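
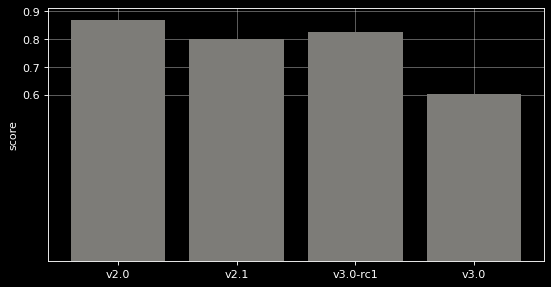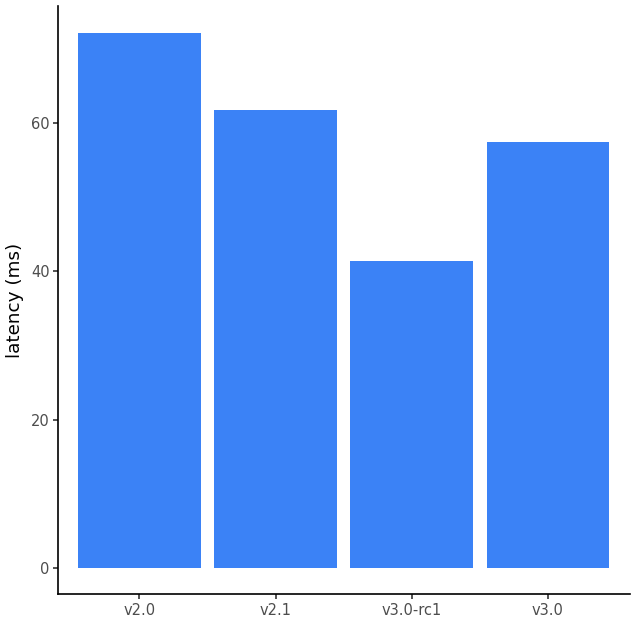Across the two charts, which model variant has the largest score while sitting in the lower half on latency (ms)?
v3.0-rc1

Chart 2 median latency (ms) ≈ 60; below-median model variants: v3.0-rc1, v3.0. Among those, v3.0-rc1 has the highest score (≈ 0.8).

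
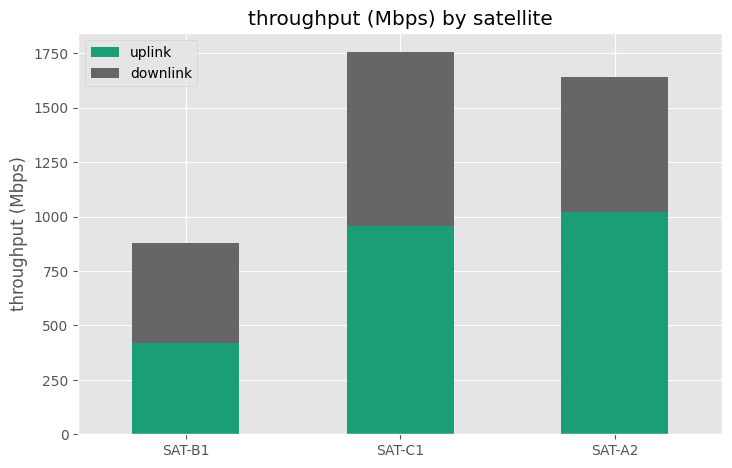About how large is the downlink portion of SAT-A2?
≈ 600

downlink top ≈ 1600, bottom ≈ 1000; segment ≈ 600.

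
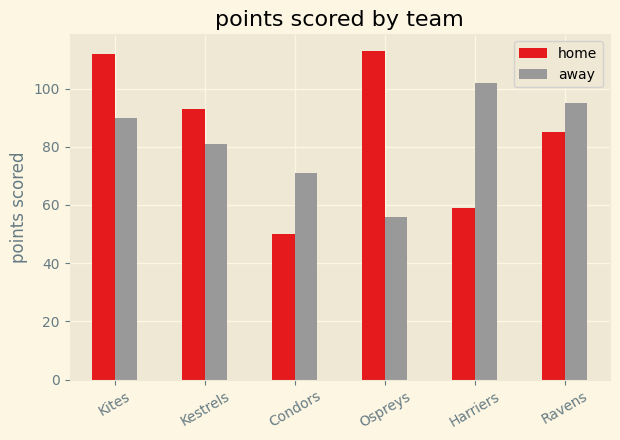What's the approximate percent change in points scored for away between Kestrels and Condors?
≈ -12.5%

Kestrels ≈ 80, Condors ≈ 70; (70 − 80) / 80 ≈ -12.5%.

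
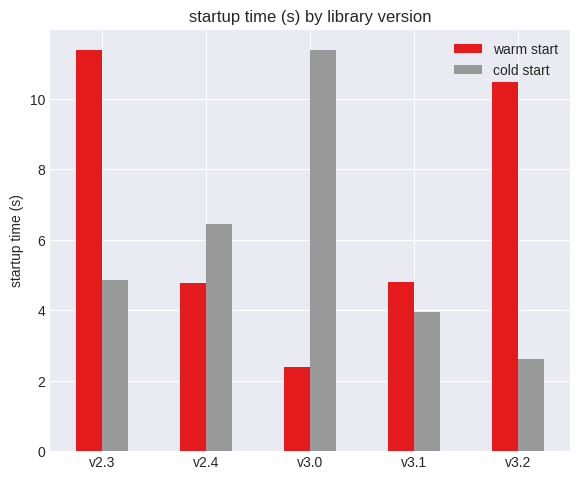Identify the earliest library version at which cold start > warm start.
v2.4

v2.3: cold start ≈ 5 vs warm start ≈ 11 (not yet); v2.4: cold start ≈ 6 vs warm start ≈ 5 (first crossover).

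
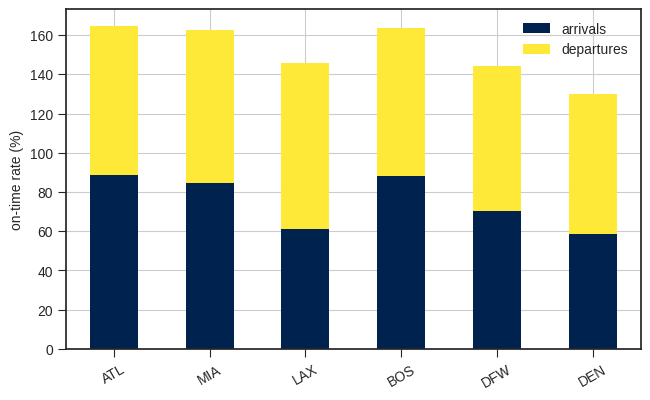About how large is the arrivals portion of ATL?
arrivals top ≈ 80, bottom ≈ 0; segment ≈ 80.

≈ 80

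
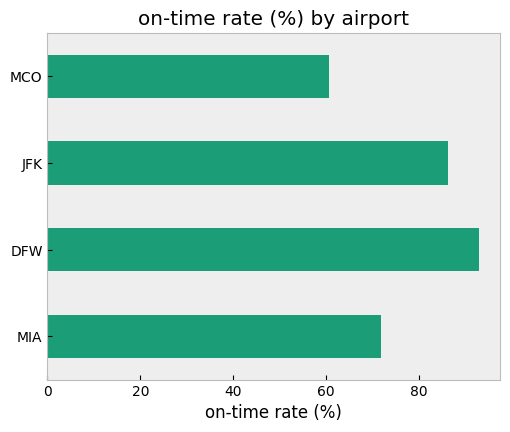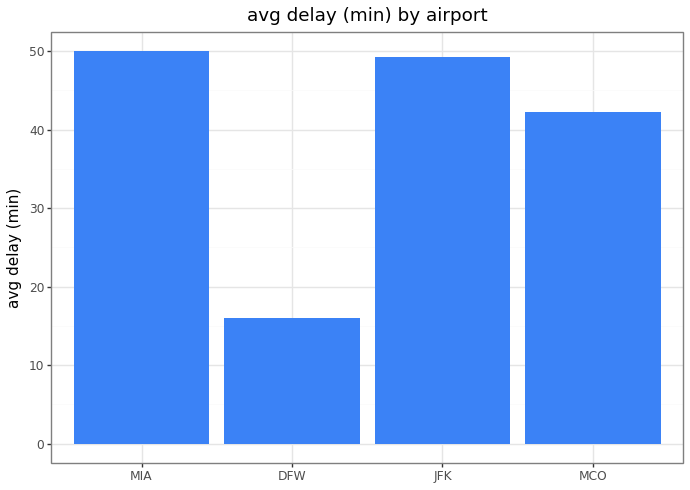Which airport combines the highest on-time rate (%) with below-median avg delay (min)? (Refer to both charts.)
DFW

Chart 2 median avg delay (min) ≈ 45; below-median airports: DFW, MCO. Among those, DFW has the highest on-time rate (%) (≈ 90).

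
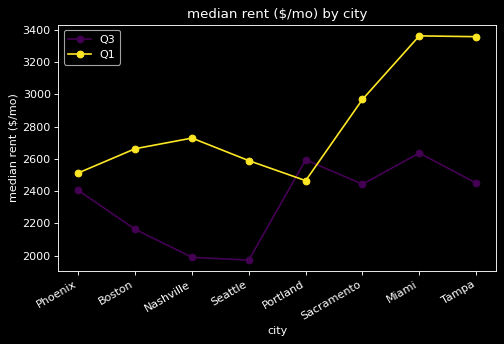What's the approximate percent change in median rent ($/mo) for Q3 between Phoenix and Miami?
≈ +8.3%

Phoenix ≈ 2400, Miami ≈ 2600; (2600 − 2400) / 2400 ≈ +8.3%.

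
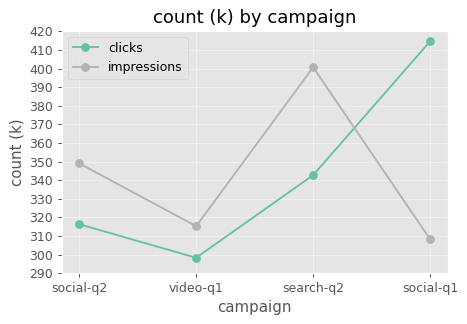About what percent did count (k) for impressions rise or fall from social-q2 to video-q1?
≈ -8.6%

social-q2 ≈ 350, video-q1 ≈ 320; (320 − 350) / 350 ≈ -8.6%.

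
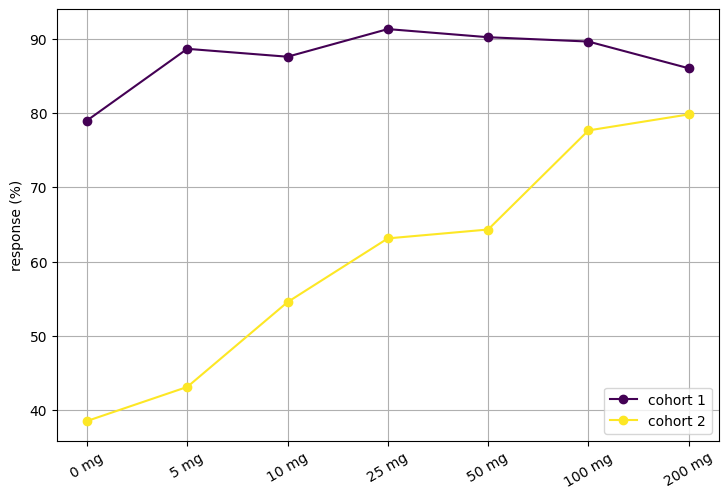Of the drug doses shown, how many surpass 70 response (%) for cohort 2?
Above 70: 100 mg, 200 mg.

2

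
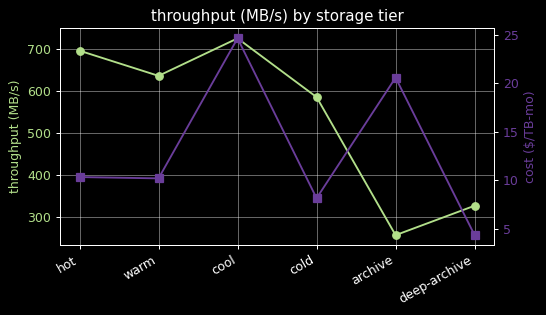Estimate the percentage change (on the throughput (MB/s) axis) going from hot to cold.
hot ≈ 700, cold ≈ 600; (600 − 700) / 700 ≈ -14.3%.

≈ -14.3%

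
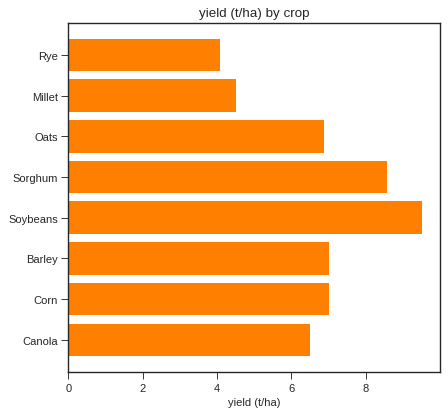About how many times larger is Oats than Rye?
Oats ≈ 7, Rye ≈ 4; 7/4 ≈ 1.75.

≈ 1.75×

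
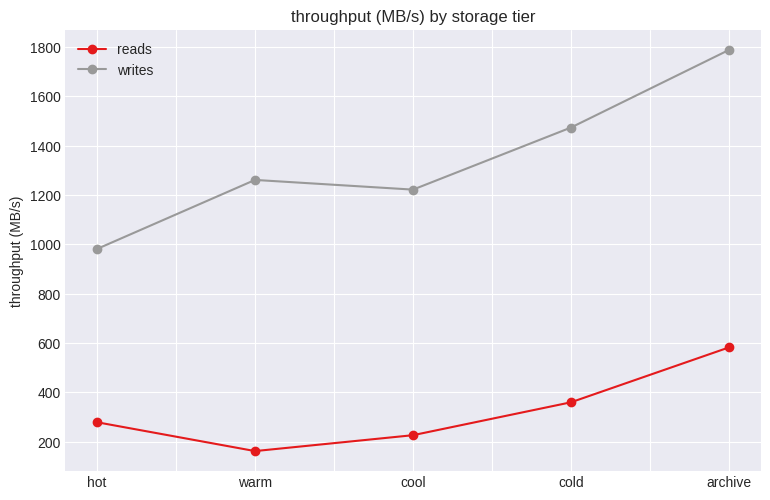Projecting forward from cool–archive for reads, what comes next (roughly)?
Last three: 200, 400, 600 → slope ≈ 200/step → next ≈ 800.

≈ 800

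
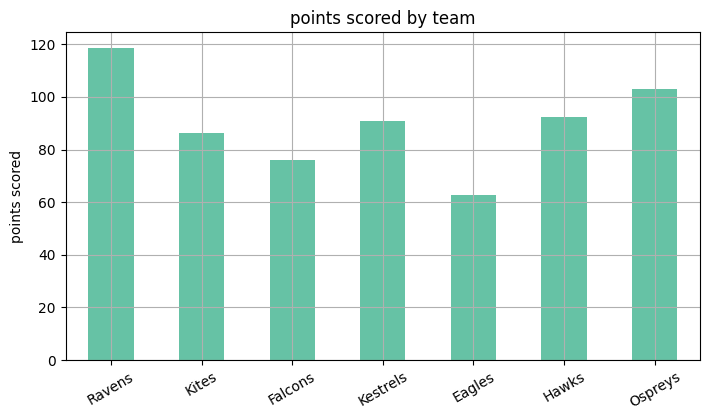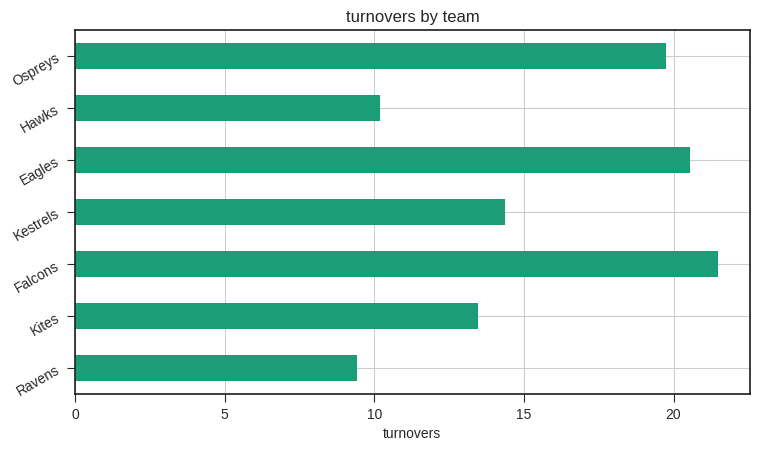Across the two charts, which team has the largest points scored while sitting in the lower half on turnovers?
Ravens

Chart 2 median turnovers ≈ 14; below-median teams: Ravens, Kites, Hawks. Among those, Ravens has the highest points scored (≈ 120).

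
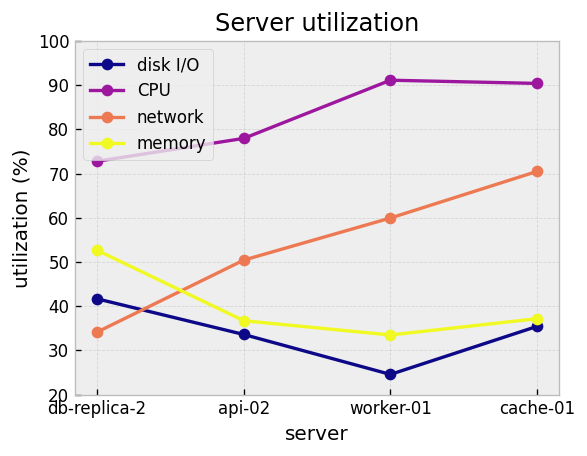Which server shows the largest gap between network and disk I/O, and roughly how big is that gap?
worker-01, ≈ 40 %

worker-01: network ≈ 60, disk I/O ≈ 20 → gap ≈ 40. Next-largest (cache-01) is only ≈ 30.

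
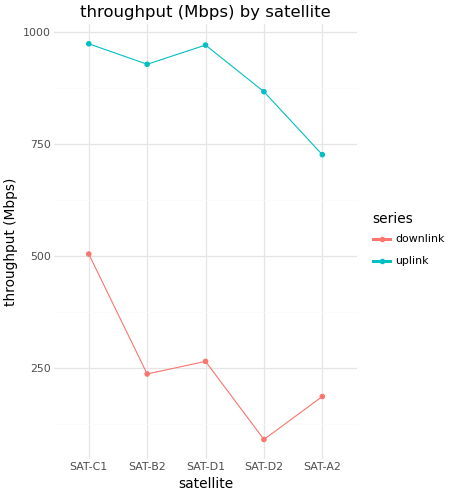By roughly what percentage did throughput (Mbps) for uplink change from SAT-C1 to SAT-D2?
SAT-C1 ≈ 1000, SAT-D2 ≈ 900; (900 − 1000) / 1000 ≈ -10%.

≈ -10%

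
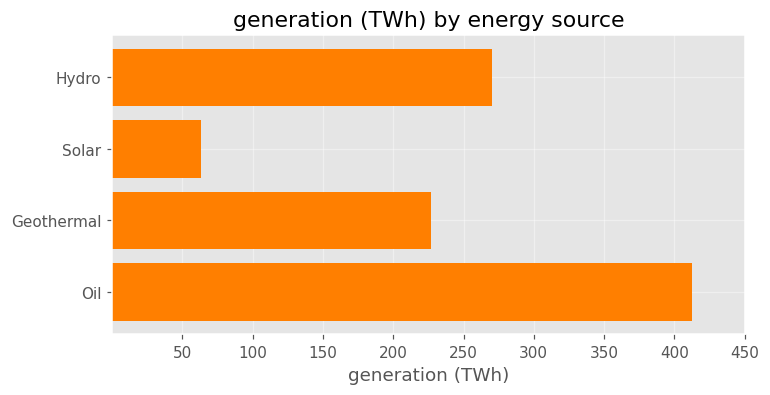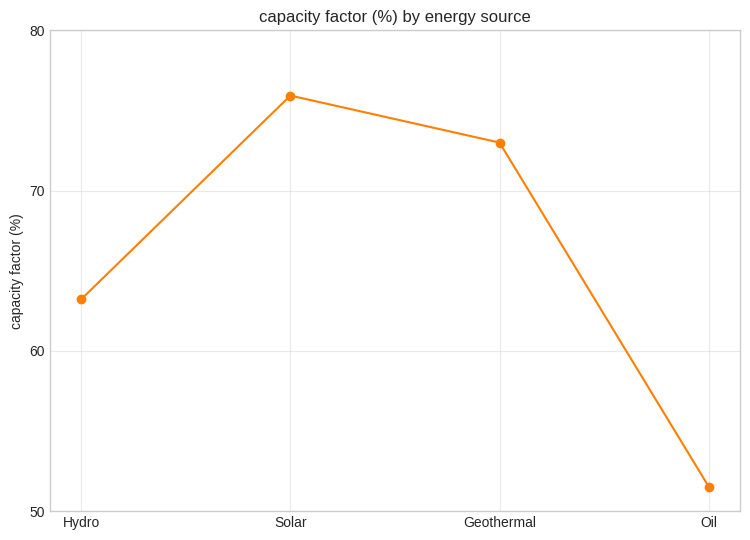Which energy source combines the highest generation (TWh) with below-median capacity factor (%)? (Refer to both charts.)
Oil

Chart 2 median capacity factor (%) ≈ 70; below-median energy sources: Hydro, Oil. Among those, Oil has the highest generation (TWh) (≈ 400).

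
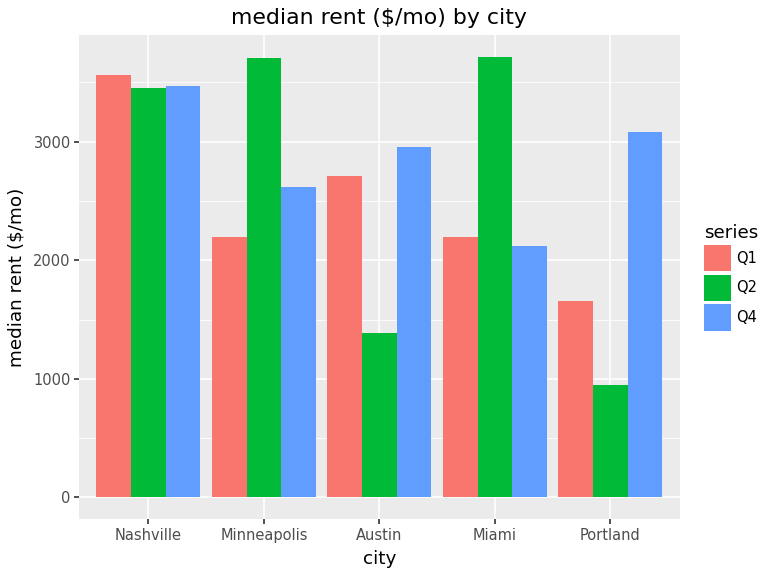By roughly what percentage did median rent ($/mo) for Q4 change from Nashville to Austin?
≈ -14.3%

Nashville ≈ 3500, Austin ≈ 3000; (3000 − 3500) / 3500 ≈ -14.3%.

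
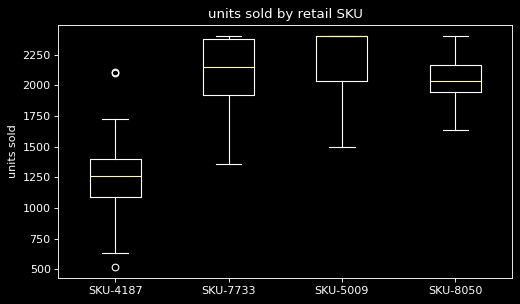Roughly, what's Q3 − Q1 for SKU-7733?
Q3 ≈ 2400, Q1 ≈ 1900; IQR ≈ 500.

≈ 500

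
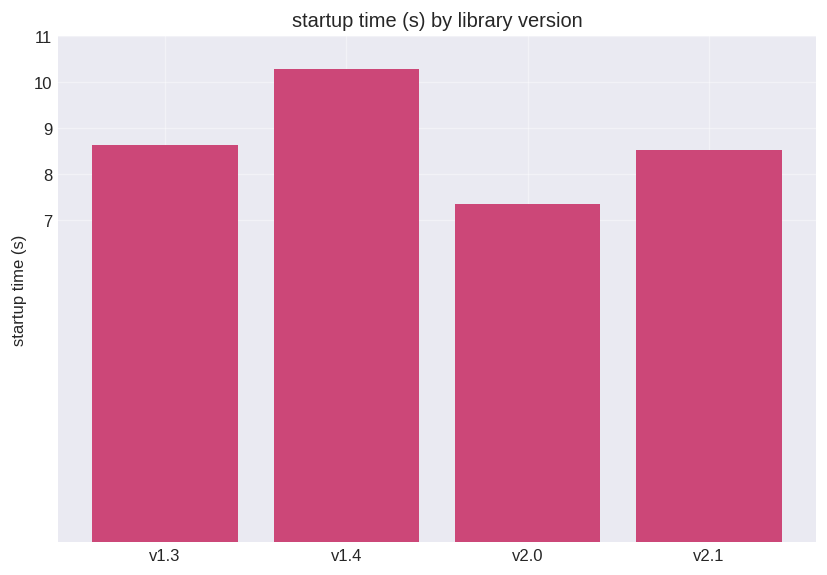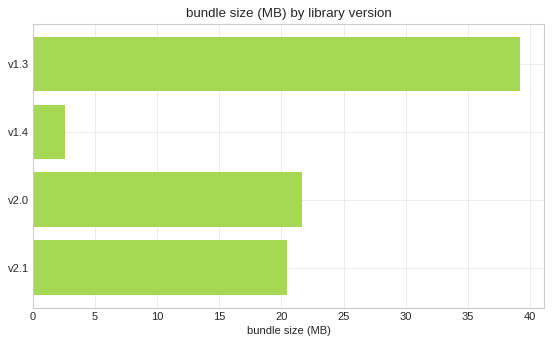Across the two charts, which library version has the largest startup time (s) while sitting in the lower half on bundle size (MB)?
v1.4

Chart 2 median bundle size (MB) ≈ 20; below-median library versions: v1.4, v2.1. Among those, v1.4 has the highest startup time (s) (≈ 10).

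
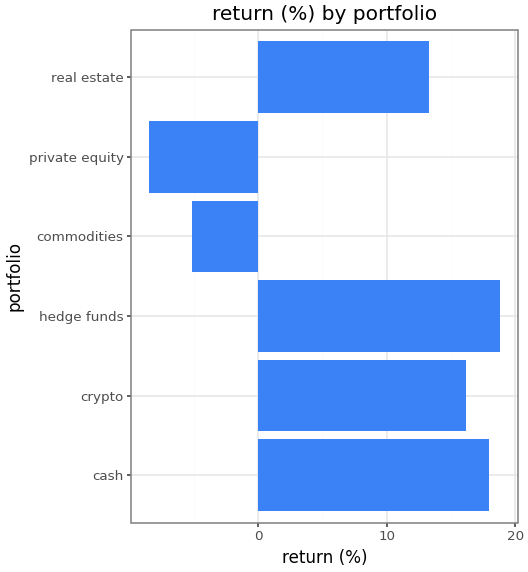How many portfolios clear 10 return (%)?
Above 10: cash, crypto, hedge funds, real estate.

4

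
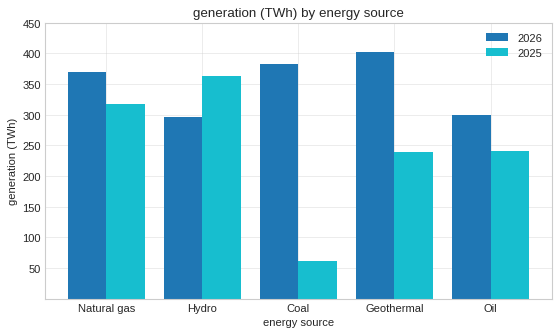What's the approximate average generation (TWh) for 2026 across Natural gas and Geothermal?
≈ 375

(350 + 400) / 2 ≈ 375.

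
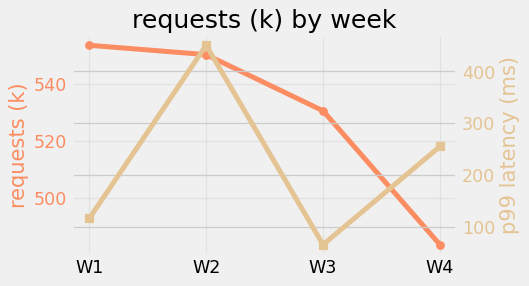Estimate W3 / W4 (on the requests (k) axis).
W3 ≈ 530, W4 ≈ 480; 530/480 ≈ 1.1.

≈ 1.1×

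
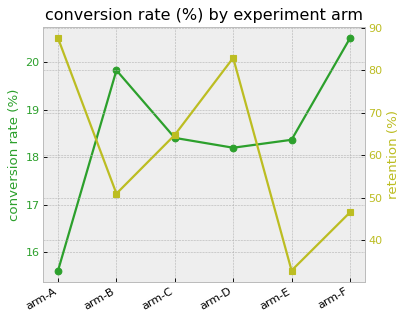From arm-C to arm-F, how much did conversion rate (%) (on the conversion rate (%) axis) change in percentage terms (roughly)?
arm-C ≈ 18.5, arm-F ≈ 20.5; (20.5 − 18.5) / 18.5 ≈ +10.8%.

≈ +10.8%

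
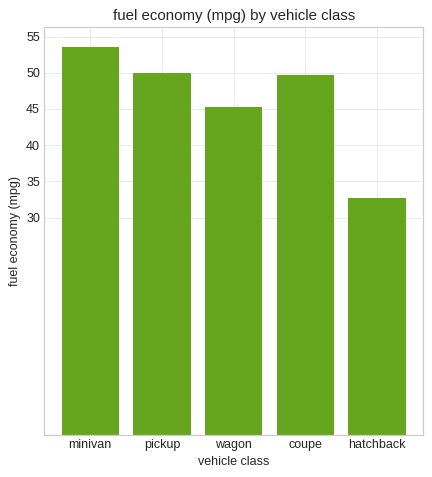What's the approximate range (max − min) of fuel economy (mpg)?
Max minivan ≈ 55, min hatchback ≈ 35; range ≈ 20.

≈ 20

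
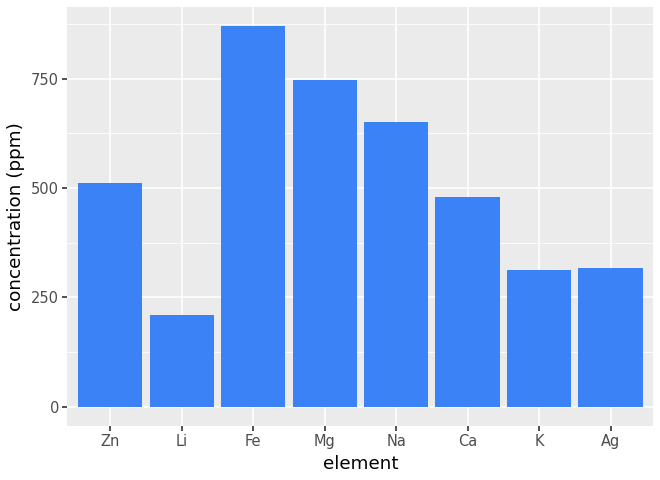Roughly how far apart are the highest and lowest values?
≈ 700

Max Fe ≈ 900, min Li ≈ 200; range ≈ 700.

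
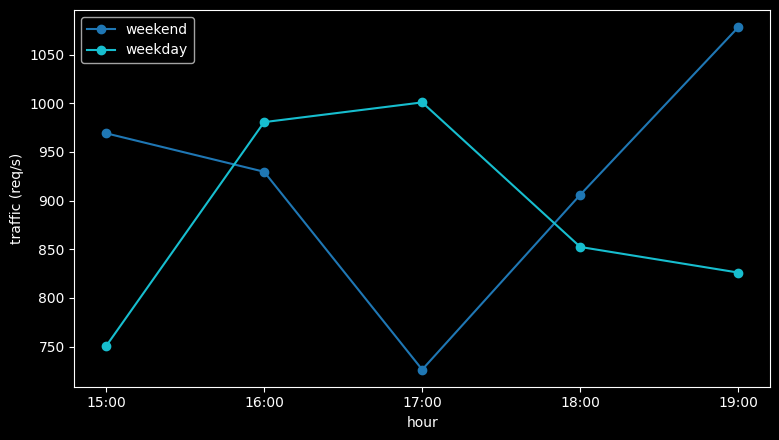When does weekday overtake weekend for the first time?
15:00: weekday ≈ 750 vs weekend ≈ 950 (not yet); 16:00: weekday ≈ 1000 vs weekend ≈ 950 (first crossover).

16:00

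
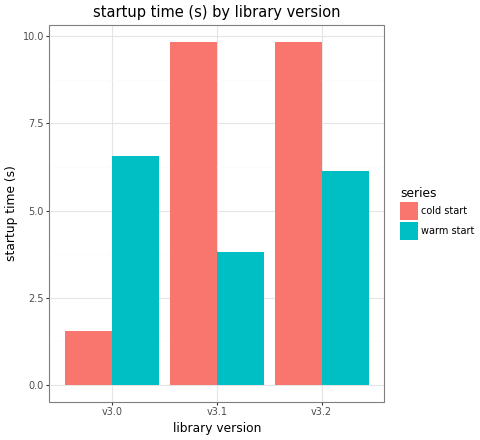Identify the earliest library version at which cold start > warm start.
v3.1

v3.0: cold start ≈ 2 vs warm start ≈ 7 (not yet); v3.1: cold start ≈ 10 vs warm start ≈ 4 (first crossover).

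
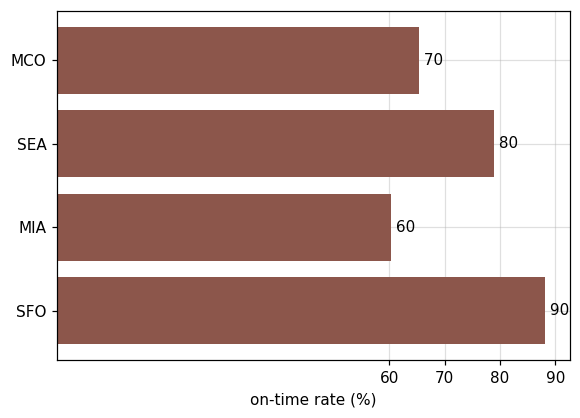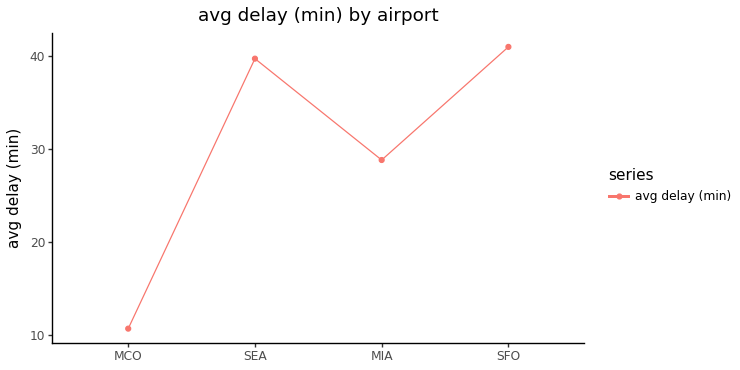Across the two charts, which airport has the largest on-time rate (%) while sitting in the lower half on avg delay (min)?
Chart 2 median avg delay (min) ≈ 35; below-median airports: MCO, MIA. Among those, MCO has the highest on-time rate (%) (≈ 70).

MCO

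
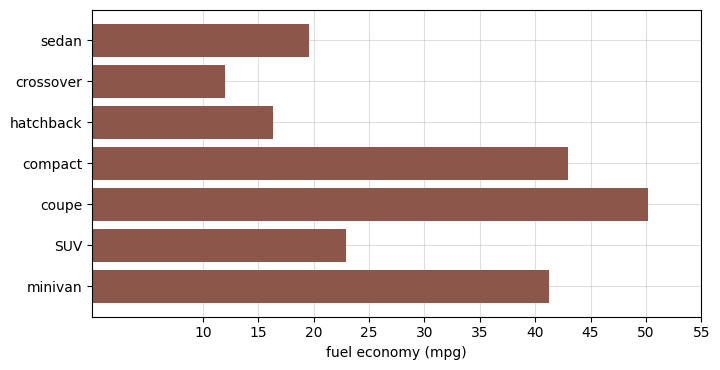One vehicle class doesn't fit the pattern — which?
coupe

coupe ≈ 50; the rest sit between ≈ 10 and ≈ 45.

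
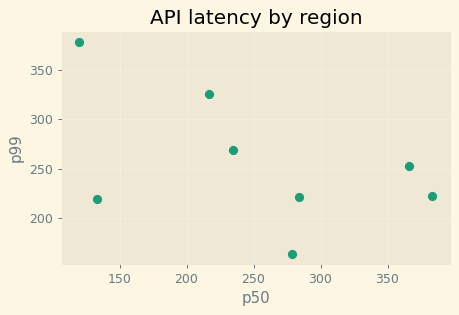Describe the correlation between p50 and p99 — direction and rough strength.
Points are negatively correlated; moderate (|r| ≈ 0.5).

negative, moderate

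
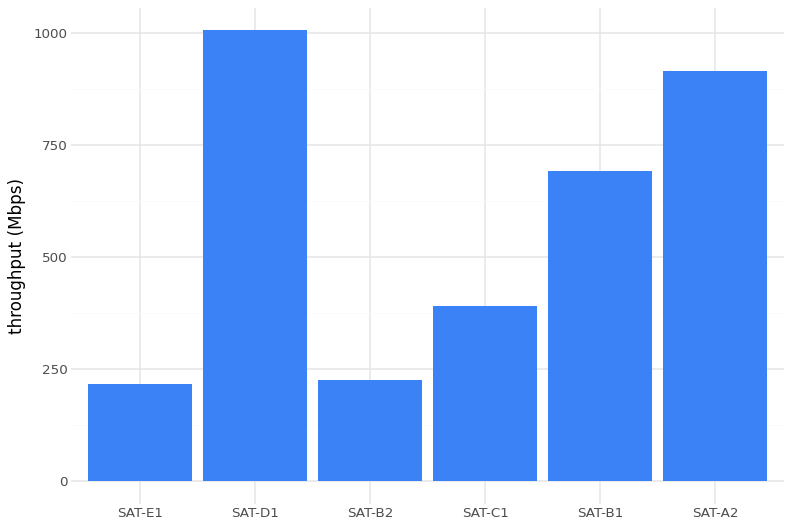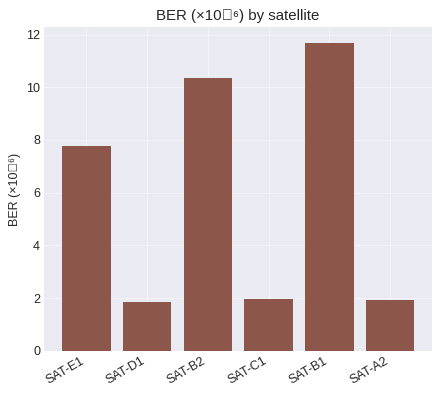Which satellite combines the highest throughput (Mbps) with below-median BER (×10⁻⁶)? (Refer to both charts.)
SAT-D1

Chart 2 median BER (×10⁻⁶) ≈ 4; below-median satellites: SAT-D1, SAT-C1, SAT-A2. Among those, SAT-D1 has the highest throughput (Mbps) (≈ 1000).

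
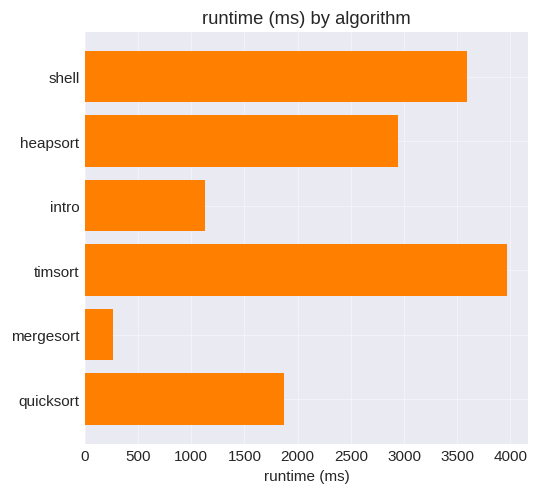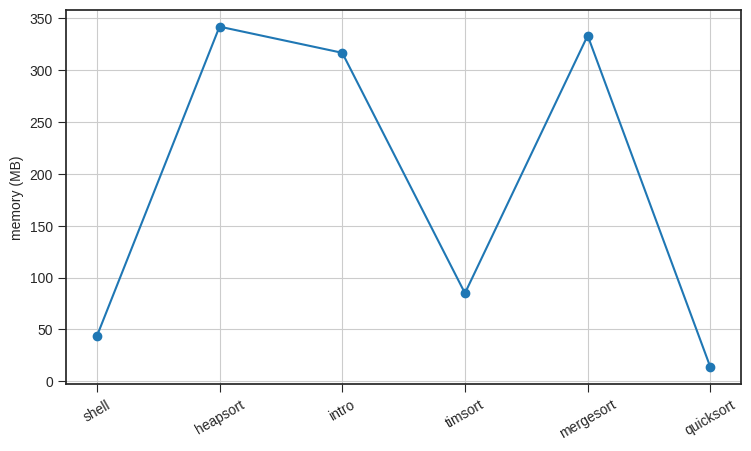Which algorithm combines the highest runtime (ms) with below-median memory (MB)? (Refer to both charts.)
timsort

Chart 2 median memory (MB) ≈ 200; below-median algorithms: shell, timsort, quicksort. Among those, timsort has the highest runtime (ms) (≈ 4000).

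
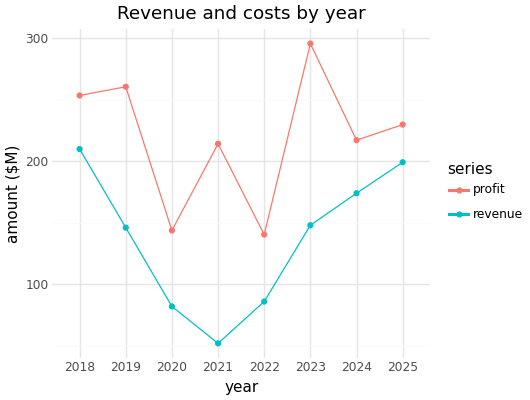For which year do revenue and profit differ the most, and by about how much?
2021: revenue ≈ 50, profit ≈ 225 → gap ≈ 175. Next-largest (2023) is only ≈ 150.

2021, ≈ 175 $M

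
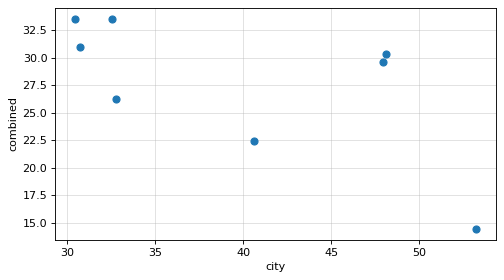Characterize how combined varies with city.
negative, moderate

Points are negatively correlated; moderate (|r| ≈ 0.6).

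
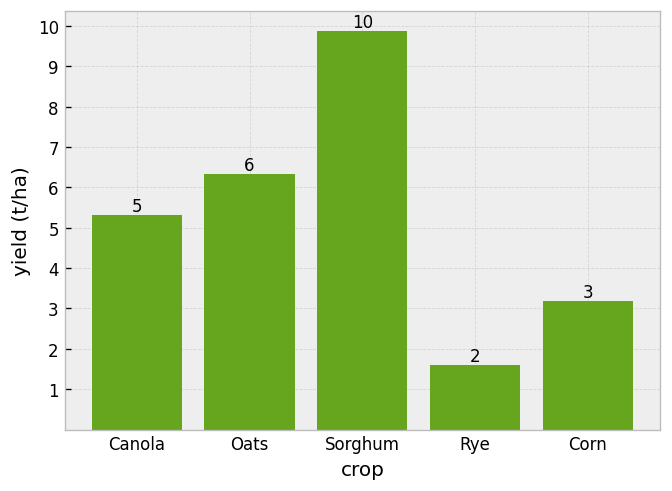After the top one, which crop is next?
Top 3: Sorghum ≈ 10, Oats ≈ 6, Canola ≈ 5.

Oats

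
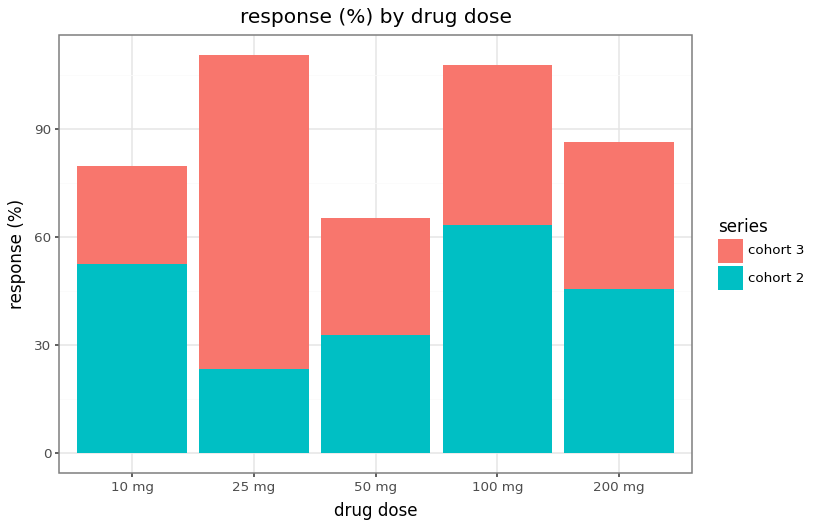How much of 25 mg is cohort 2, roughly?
≈ 20

cohort 2 top ≈ 20, bottom ≈ 0; segment ≈ 20.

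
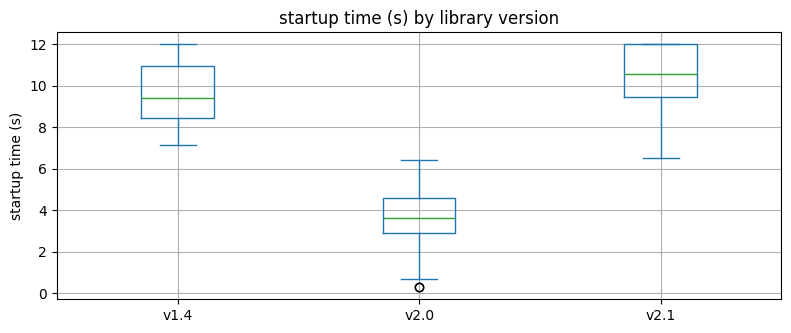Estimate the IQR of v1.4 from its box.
Q3 ≈ 11, Q1 ≈ 8; IQR ≈ 3.

≈ 3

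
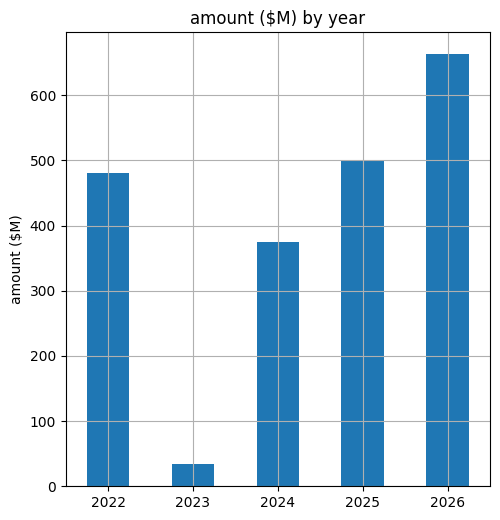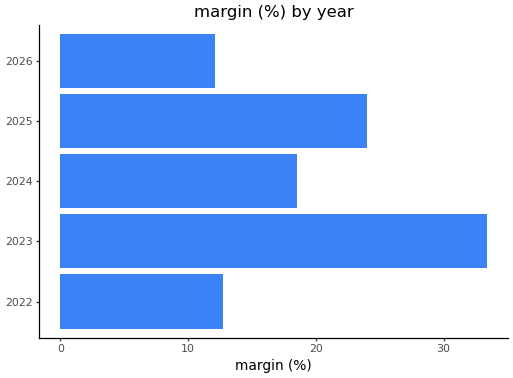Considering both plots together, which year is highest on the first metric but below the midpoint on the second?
2026

Chart 2 median margin (%) ≈ 20; below-median years: 2022, 2026. Among those, 2026 has the highest amount ($M) (≈ 700).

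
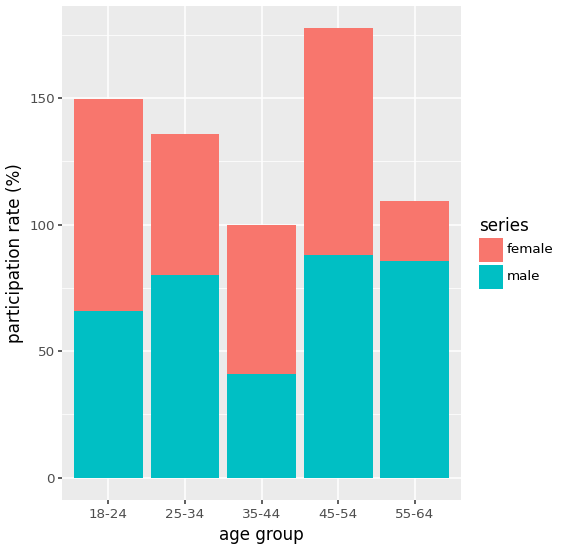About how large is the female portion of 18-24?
≈ 80

female top ≈ 140, bottom ≈ 60; segment ≈ 80.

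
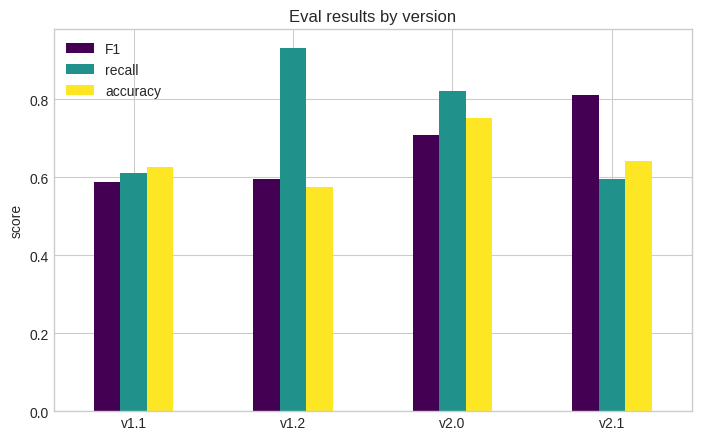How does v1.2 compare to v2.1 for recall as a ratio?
≈ 1.5×

v1.2 ≈ 0.9, v2.1 ≈ 0.6; 0.9/0.6 ≈ 1.5.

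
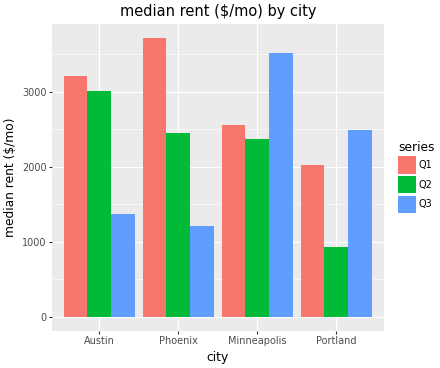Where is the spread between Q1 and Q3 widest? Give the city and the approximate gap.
Phoenix: Q1 ≈ 3500, Q3 ≈ 1000 → gap ≈ 2500. Next-largest (Austin) is only ≈ 1500.

Phoenix, ≈ 2500 $/mo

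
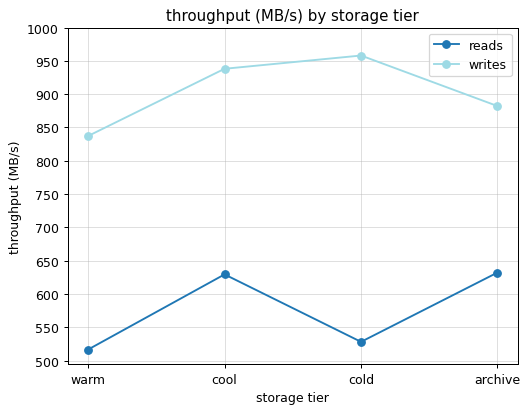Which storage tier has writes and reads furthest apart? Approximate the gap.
cold: writes ≈ 950, reads ≈ 550 → gap ≈ 400. Next-largest (warm) is only ≈ 350.

cold, ≈ 400 MB/s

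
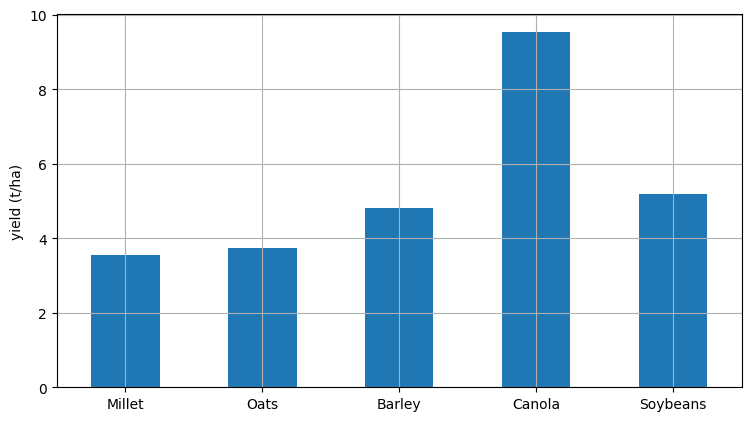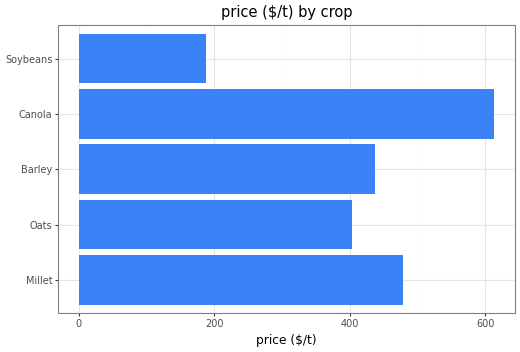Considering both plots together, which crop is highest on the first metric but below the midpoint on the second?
Chart 2 median price ($/t) ≈ 400; below-median crops: Oats, Soybeans. Among those, Soybeans has the highest yield (t/ha) (≈ 5).

Soybeans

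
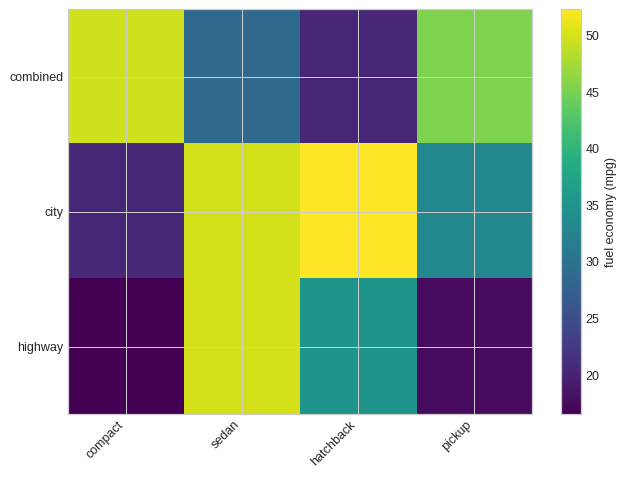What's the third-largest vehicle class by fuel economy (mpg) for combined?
sedan

Top 4 for combined: compact ≈ 50, pickup ≈ 45, sedan ≈ 30, hatchback ≈ 20.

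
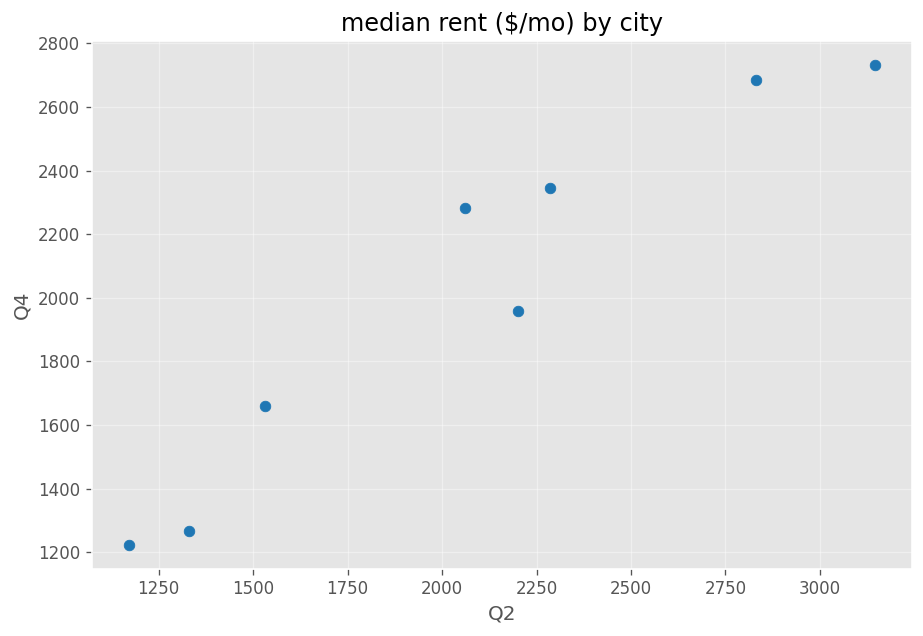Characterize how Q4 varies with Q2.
positive, strong

Points are positively correlated; strong (|r| ≈ 1.0).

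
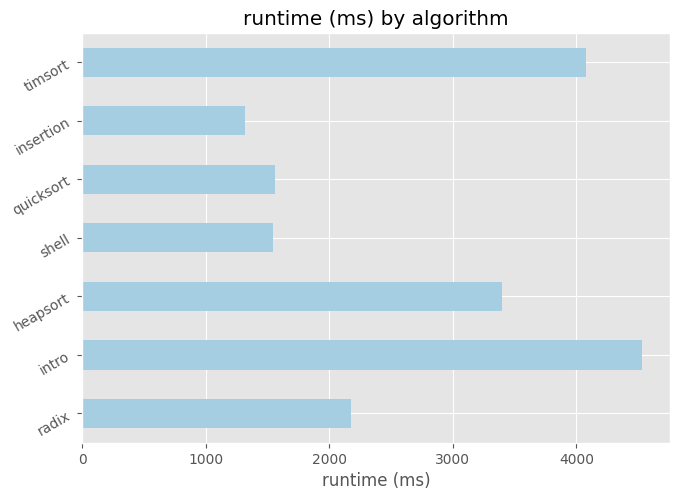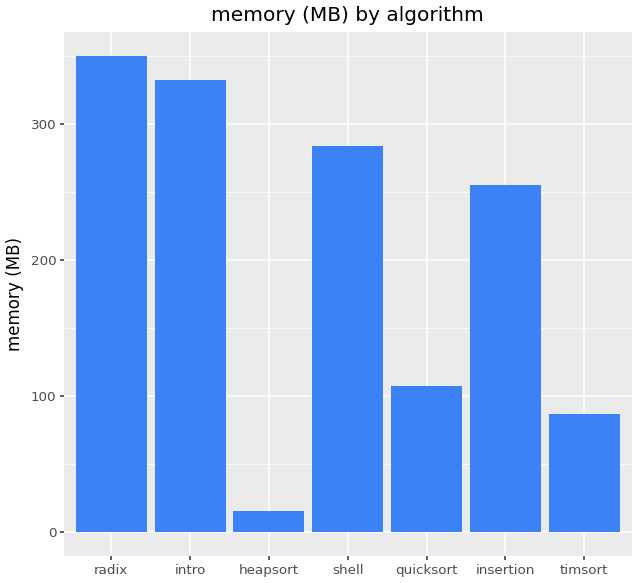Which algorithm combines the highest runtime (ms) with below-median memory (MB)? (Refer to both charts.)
Chart 2 median memory (MB) ≈ 250; below-median algorithms: heapsort, quicksort, timsort. Among those, timsort has the highest runtime (ms) (≈ 4000).

timsort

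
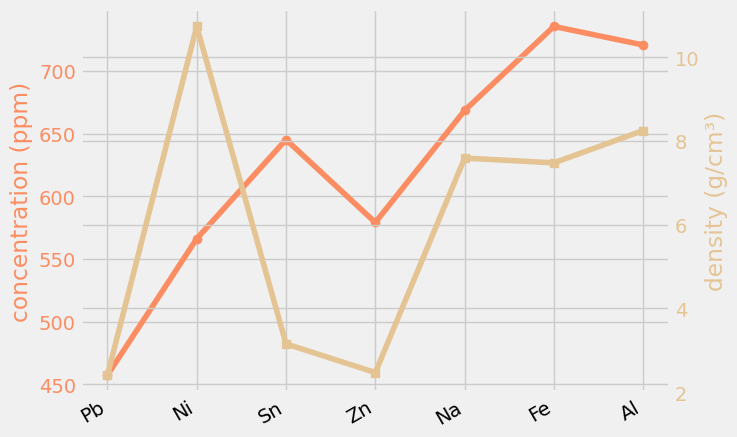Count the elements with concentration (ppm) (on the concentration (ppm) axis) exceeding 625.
Above 625: Sn, Na, Fe, Al.

4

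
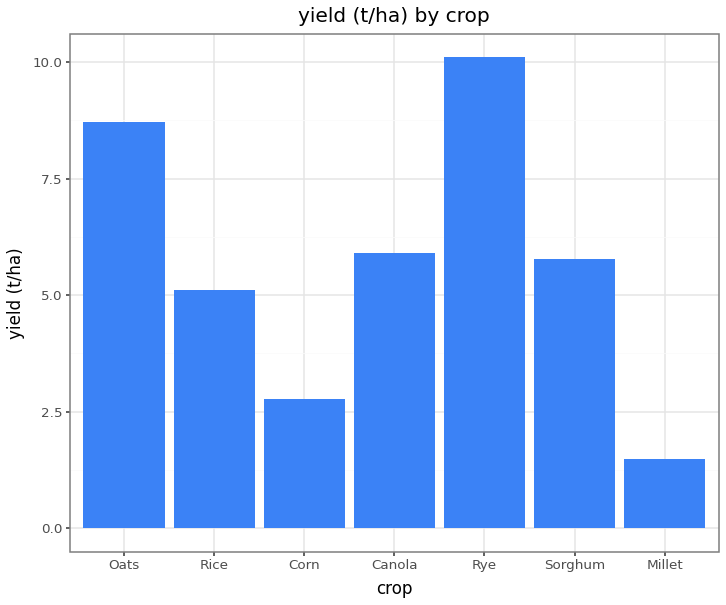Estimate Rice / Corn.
≈ 1.67×

Rice ≈ 5, Corn ≈ 3; 5/3 ≈ 1.67.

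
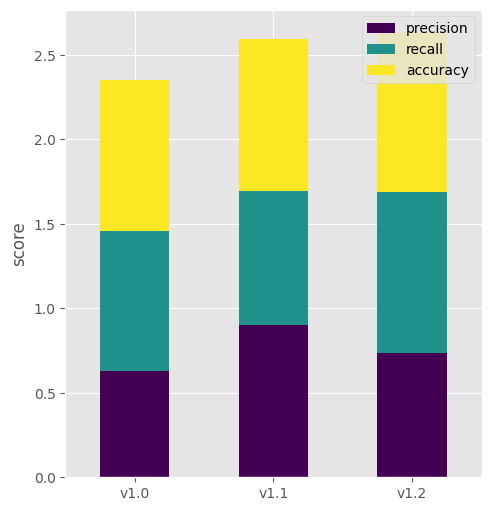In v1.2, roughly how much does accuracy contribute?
accuracy top ≈ 2.5, bottom ≈ 1.5; segment ≈ 1.0.

≈ 1.0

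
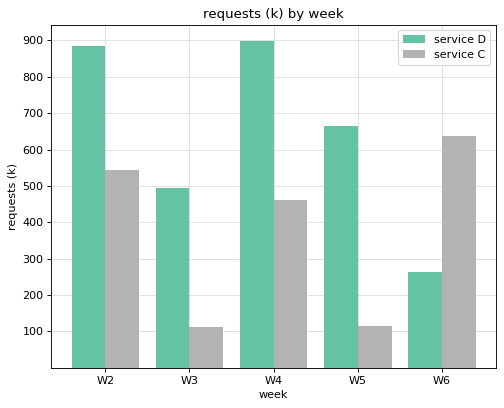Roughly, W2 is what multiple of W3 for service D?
W2 ≈ 900, W3 ≈ 500; 900/500 ≈ 1.8.

≈ 1.8×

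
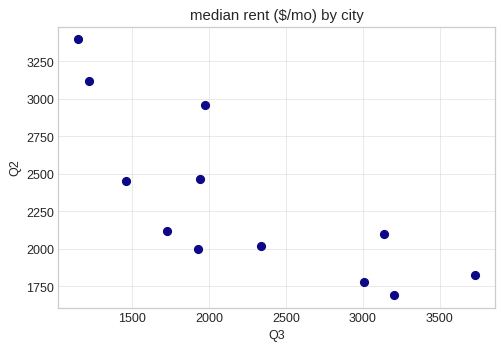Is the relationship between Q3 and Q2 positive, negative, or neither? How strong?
Points are negatively correlated; strong (|r| ≈ 0.8).

negative, strong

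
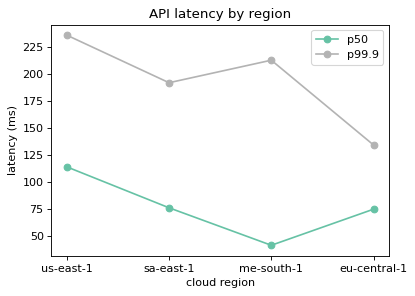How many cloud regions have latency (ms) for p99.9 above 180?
Above 180: us-east-1, sa-east-1, me-south-1.

3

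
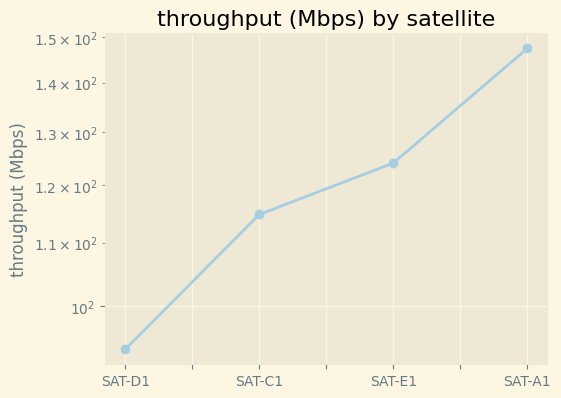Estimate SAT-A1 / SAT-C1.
SAT-A1 ≈ 145, SAT-C1 ≈ 115; 145/115 ≈ 1.26.

≈ 1.26×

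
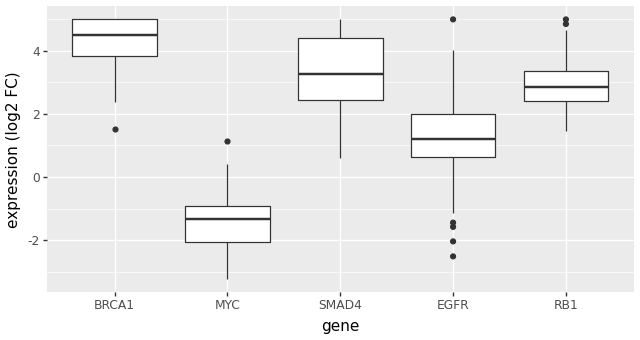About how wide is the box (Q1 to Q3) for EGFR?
≈ 1.5

Q3 ≈ 2.0, Q1 ≈ 0.5; IQR ≈ 1.5.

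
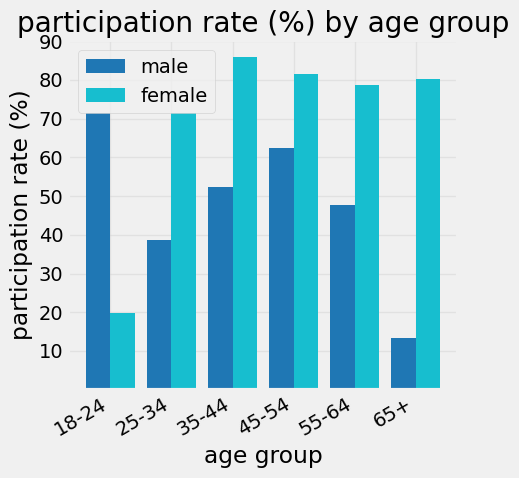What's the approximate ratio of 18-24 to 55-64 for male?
18-24 ≈ 70, 55-64 ≈ 50; 70/50 ≈ 1.4.

≈ 1.4×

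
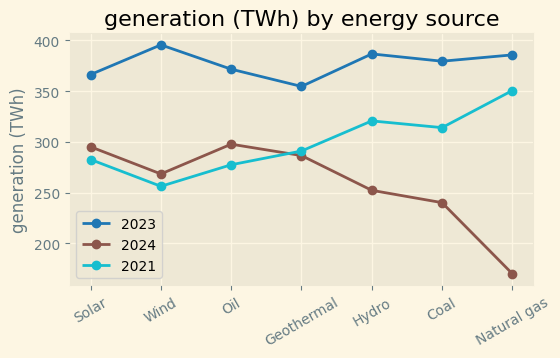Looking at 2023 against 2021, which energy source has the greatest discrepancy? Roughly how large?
Wind: 2023 ≈ 400, 2021 ≈ 260 → gap ≈ 140. Next-largest (Oil) is only ≈ 100.

Wind, ≈ 140 TWh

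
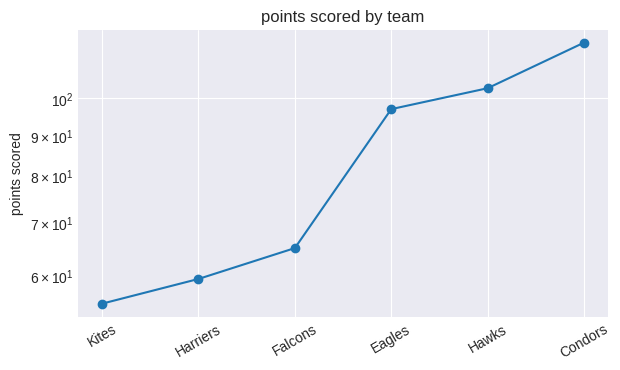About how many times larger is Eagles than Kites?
Eagles ≈ 100, Kites ≈ 60; 100/60 ≈ 1.67.

≈ 1.67×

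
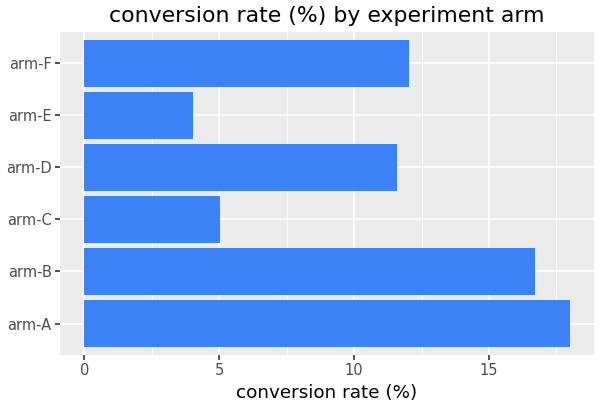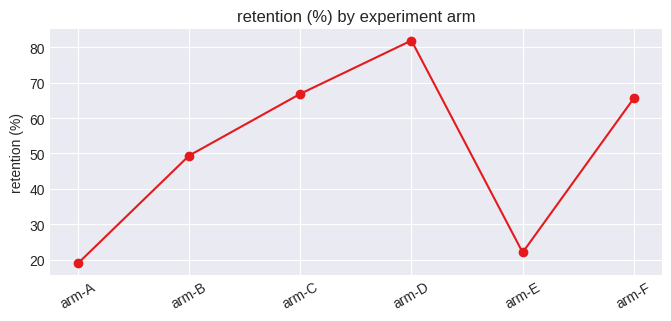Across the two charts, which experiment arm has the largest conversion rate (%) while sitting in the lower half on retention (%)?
arm-A

Chart 2 median retention (%) ≈ 60; below-median experiment arms: arm-A, arm-B, arm-E. Among those, arm-A has the highest conversion rate (%) (≈ 18).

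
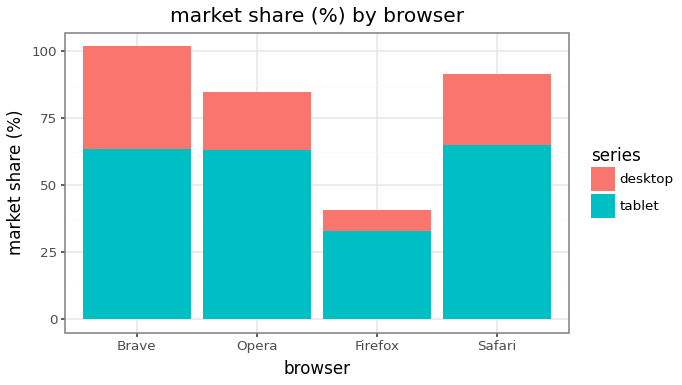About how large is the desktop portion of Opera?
desktop top ≈ 80, bottom ≈ 60; segment ≈ 20.

≈ 20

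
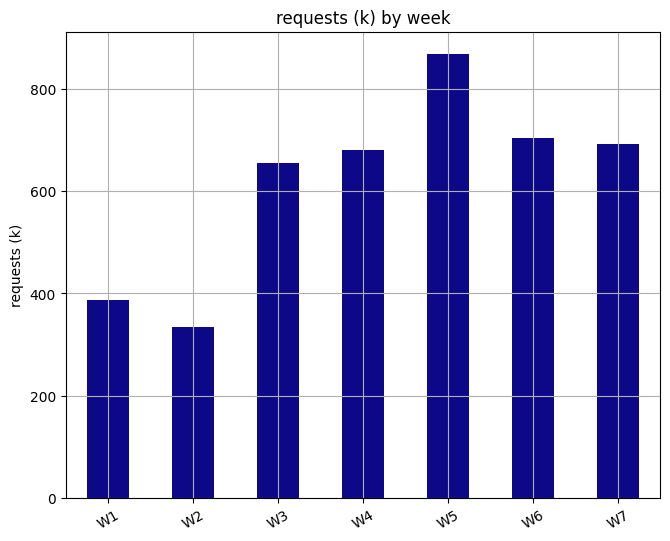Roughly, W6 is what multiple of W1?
≈ 1.75×

W6 ≈ 700, W1 ≈ 400; 700/400 ≈ 1.75.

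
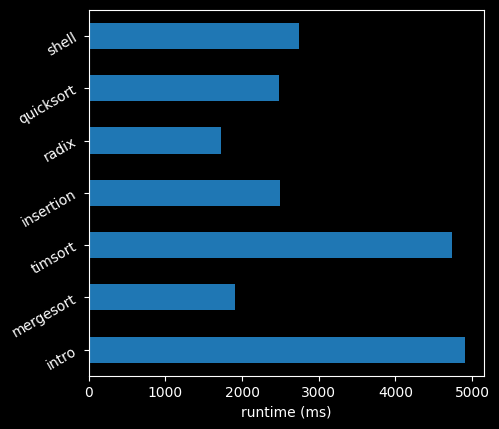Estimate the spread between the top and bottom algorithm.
≈ 3500

Max intro ≈ 5000, min radix ≈ 1500; range ≈ 3500.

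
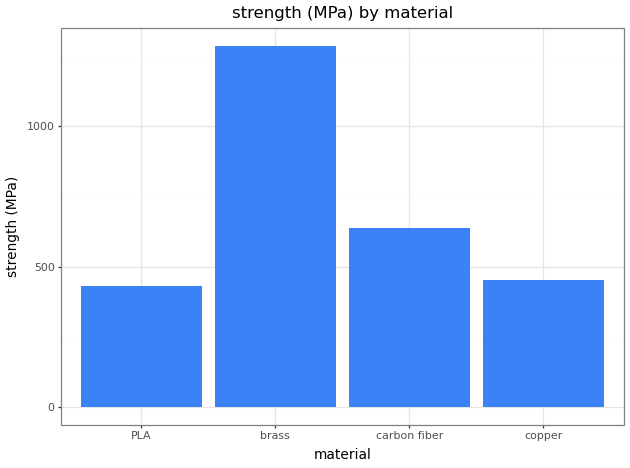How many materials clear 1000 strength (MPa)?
Above 1000: brass.

1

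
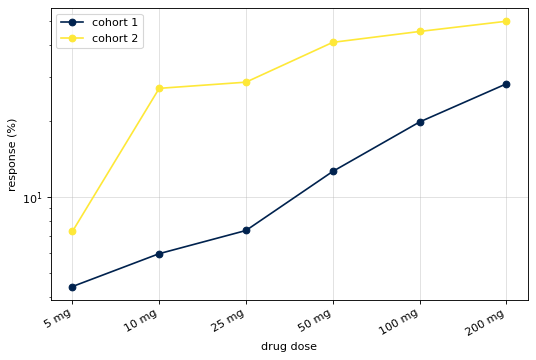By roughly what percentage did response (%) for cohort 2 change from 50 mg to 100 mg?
≈ +12.5%

50 mg ≈ 40, 100 mg ≈ 45; (45 − 40) / 40 ≈ +12.5%.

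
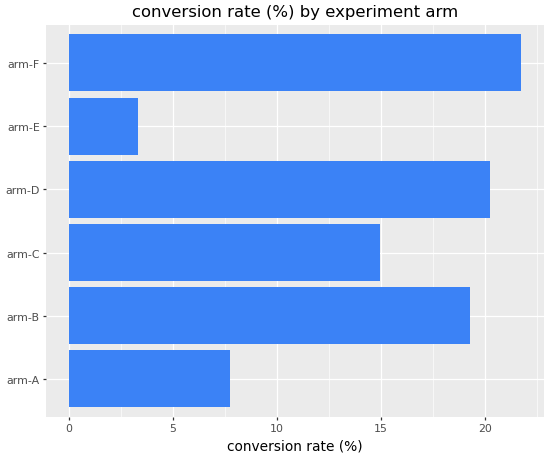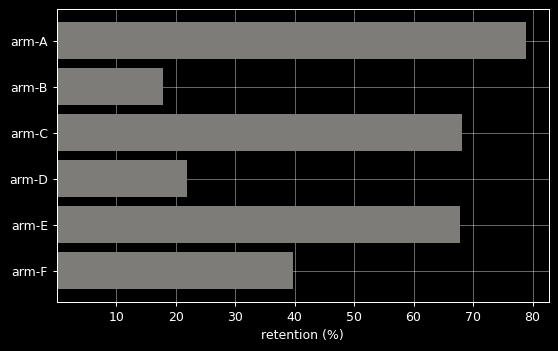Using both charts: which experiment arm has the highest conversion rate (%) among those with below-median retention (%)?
arm-F

Chart 2 median retention (%) ≈ 50; below-median experiment arms: arm-B, arm-D, arm-F. Among those, arm-F has the highest conversion rate (%) (≈ 22).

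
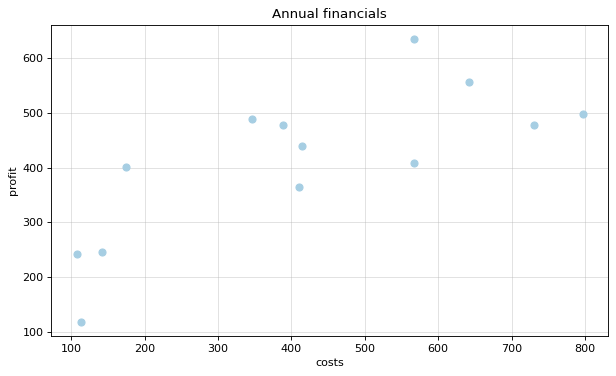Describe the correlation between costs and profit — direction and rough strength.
positive, strong

Points are positively correlated; strong (|r| ≈ 0.8).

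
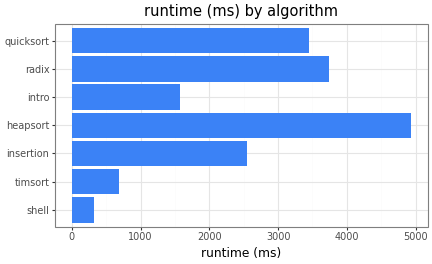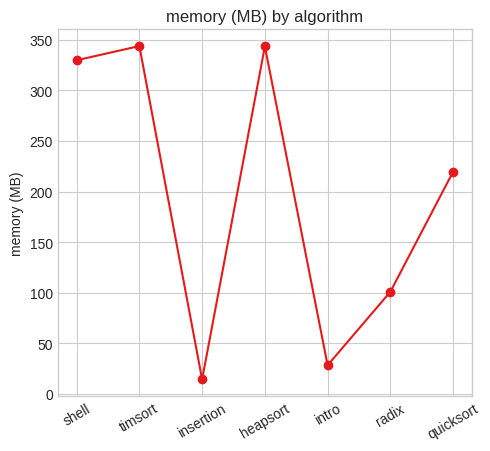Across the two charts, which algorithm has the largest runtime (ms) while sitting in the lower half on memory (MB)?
radix

Chart 2 median memory (MB) ≈ 200; below-median algorithms: insertion, intro, radix. Among those, radix has the highest runtime (ms) (≈ 3500).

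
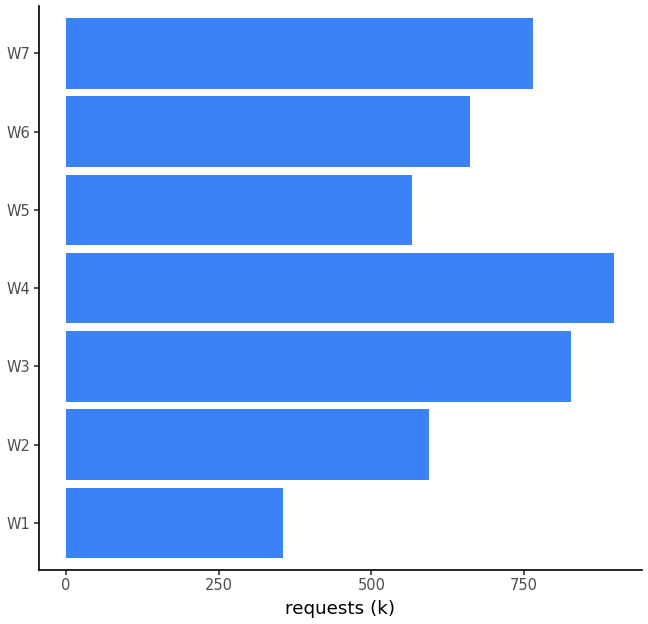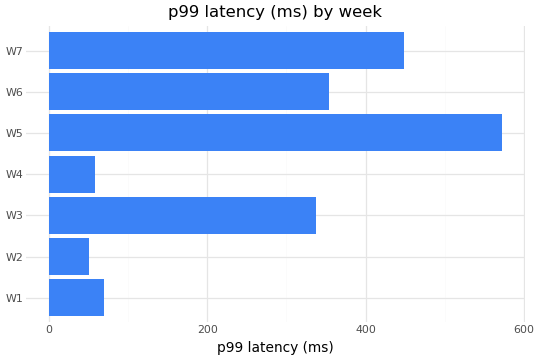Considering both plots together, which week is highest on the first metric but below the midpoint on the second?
Chart 2 median p99 latency (ms) ≈ 300; below-median weeks: W1, W2, W4. Among those, W4 has the highest requests (k) (≈ 900).

W4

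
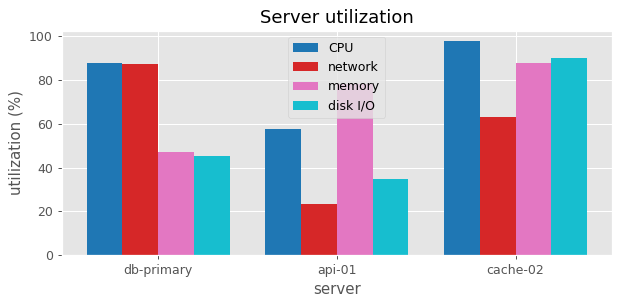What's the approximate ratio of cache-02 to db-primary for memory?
≈ 1.8×

cache-02 ≈ 90, db-primary ≈ 50; 90/50 ≈ 1.8.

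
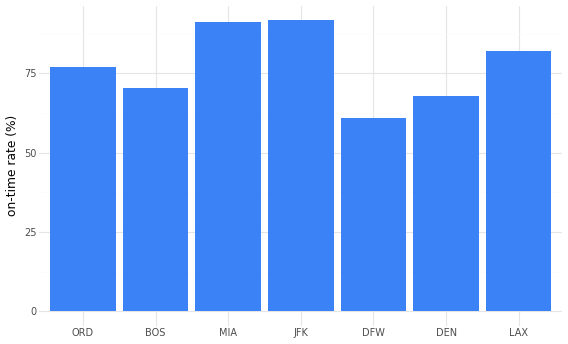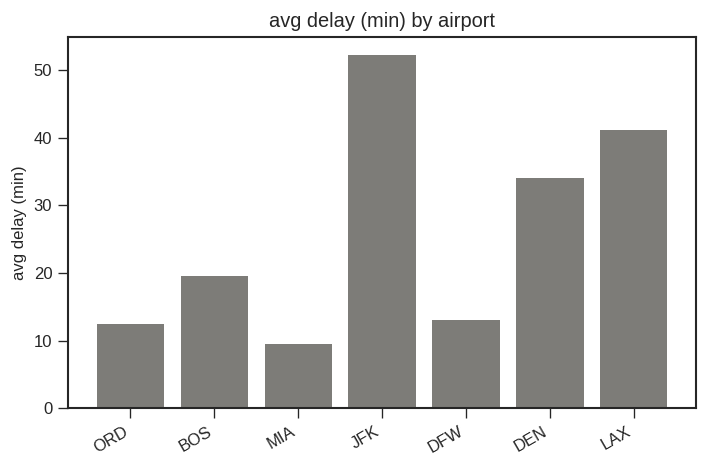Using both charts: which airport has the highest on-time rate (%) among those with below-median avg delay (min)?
MIA

Chart 2 median avg delay (min) ≈ 20; below-median airports: ORD, MIA, DFW. Among those, MIA has the highest on-time rate (%) (≈ 90).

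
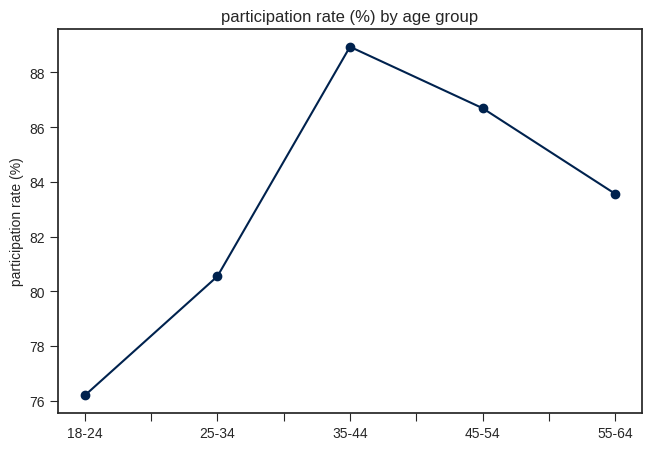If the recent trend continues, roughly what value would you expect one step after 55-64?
Last three: 88, 86, 84 → slope ≈ -2/step → next ≈ 82.

≈ 82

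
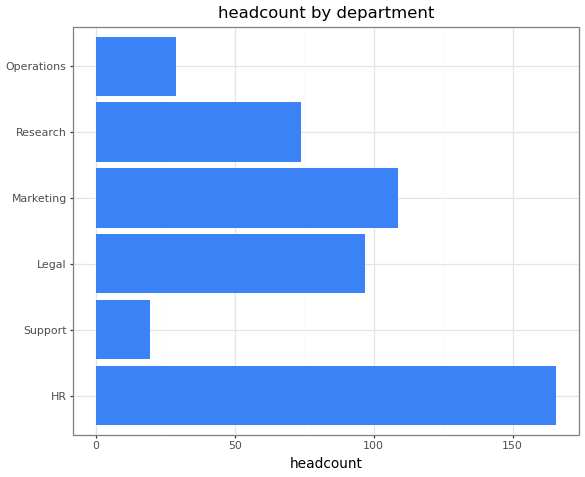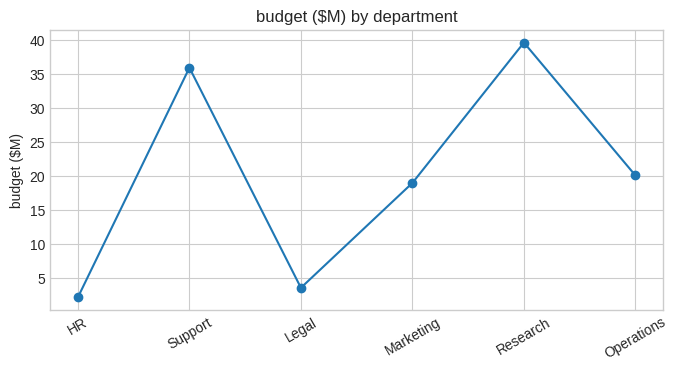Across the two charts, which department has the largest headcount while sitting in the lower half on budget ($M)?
HR

Chart 2 median budget ($M) ≈ 20; below-median departments: HR, Legal, Marketing. Among those, HR has the highest headcount (≈ 160).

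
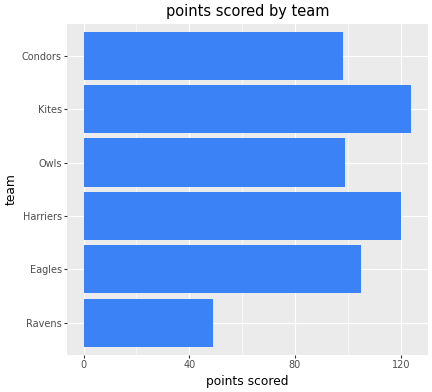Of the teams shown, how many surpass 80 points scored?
5

Above 80: Eagles, Harriers, Owls, Kites, Condors.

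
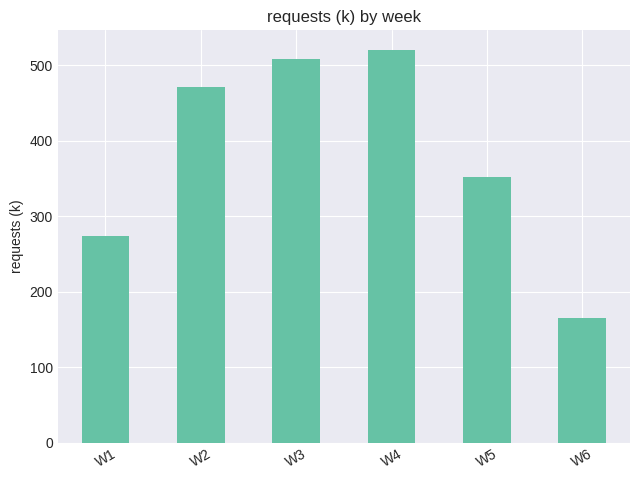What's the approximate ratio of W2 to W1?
W2 ≈ 450, W1 ≈ 250; 450/250 ≈ 1.8.

≈ 1.8×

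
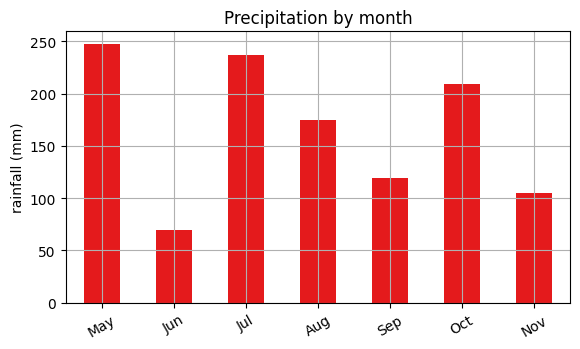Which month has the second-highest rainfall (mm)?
Top 3: May ≈ 250, Jul ≈ 225, Oct ≈ 200.

Jul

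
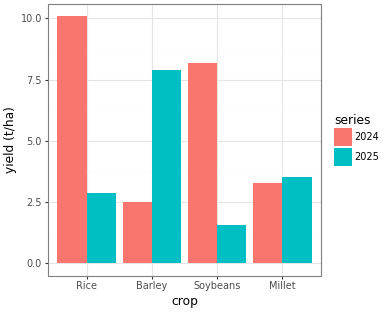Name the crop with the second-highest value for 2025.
Top 3 for 2025: Barley ≈ 8, Millet ≈ 4, Rice ≈ 3.

Millet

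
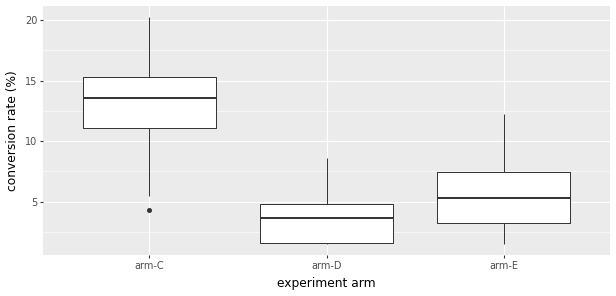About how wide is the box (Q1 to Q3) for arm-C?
≈ 4

Q3 ≈ 15, Q1 ≈ 11; IQR ≈ 4.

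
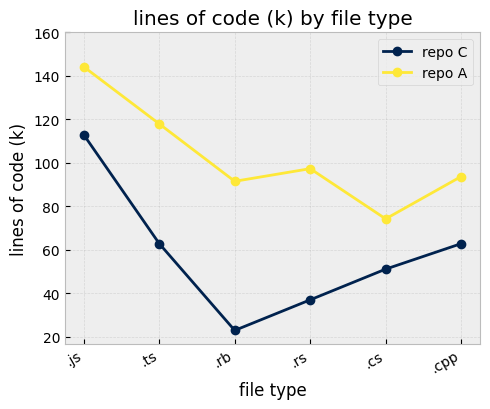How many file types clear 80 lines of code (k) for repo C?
1

Above 80: .js.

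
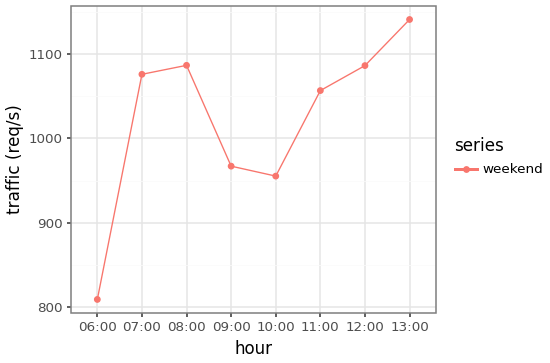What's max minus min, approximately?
≈ 350

Max 13:00 ≈ 1150, min 06:00 ≈ 800; range ≈ 350.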